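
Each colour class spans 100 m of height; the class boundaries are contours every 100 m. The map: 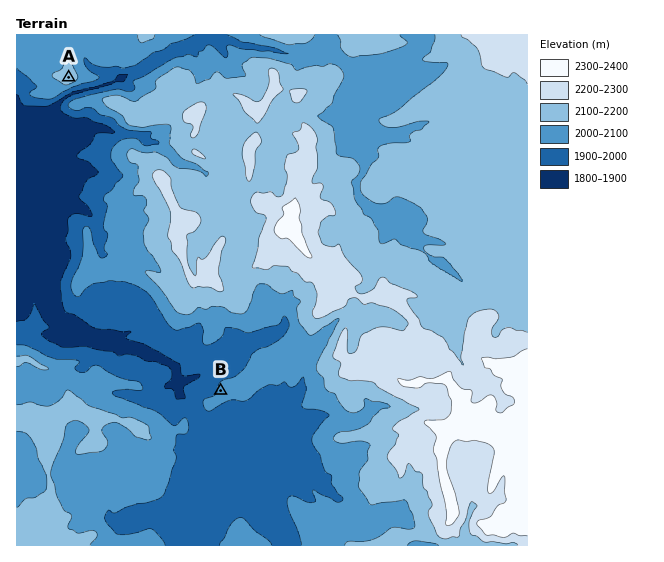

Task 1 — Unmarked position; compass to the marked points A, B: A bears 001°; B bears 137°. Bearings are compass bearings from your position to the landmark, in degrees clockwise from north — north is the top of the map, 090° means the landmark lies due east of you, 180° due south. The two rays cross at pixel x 66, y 225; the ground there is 1890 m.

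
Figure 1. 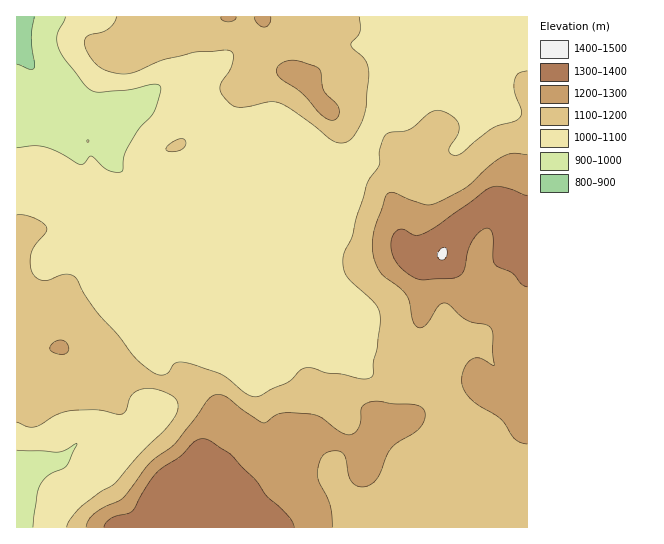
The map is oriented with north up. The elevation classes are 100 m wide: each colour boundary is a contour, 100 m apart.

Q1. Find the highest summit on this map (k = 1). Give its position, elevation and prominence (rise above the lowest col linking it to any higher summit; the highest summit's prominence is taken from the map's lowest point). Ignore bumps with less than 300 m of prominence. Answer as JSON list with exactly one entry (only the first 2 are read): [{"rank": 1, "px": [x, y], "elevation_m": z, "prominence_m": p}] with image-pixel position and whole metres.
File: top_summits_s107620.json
[{"rank": 1, "px": [442, 254], "elevation_m": 1406, "prominence_m": 532}]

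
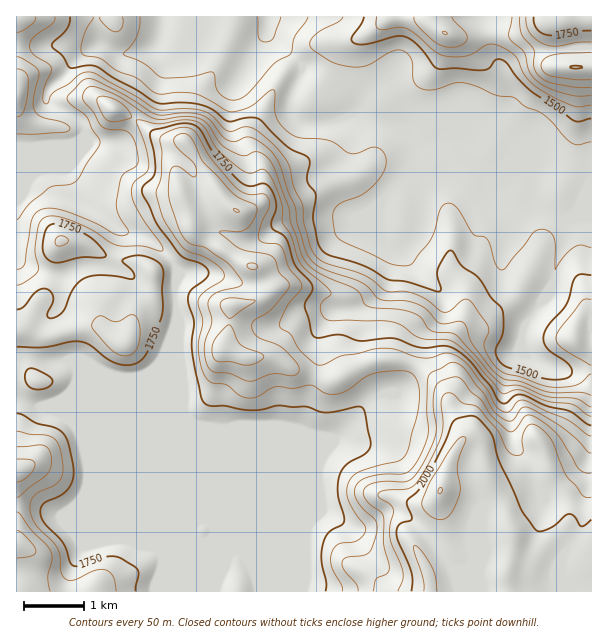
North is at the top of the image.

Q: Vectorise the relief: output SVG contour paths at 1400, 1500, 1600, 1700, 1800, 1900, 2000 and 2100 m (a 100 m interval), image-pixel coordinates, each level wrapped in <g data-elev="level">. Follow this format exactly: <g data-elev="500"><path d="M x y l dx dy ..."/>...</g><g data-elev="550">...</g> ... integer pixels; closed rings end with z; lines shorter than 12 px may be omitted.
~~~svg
<g data-elev="1400"><path d="M308 17l-13 19-5 18-17 10-27 31-7 4-6 1-8-2-7-6-2-6-1-11-2-3-24 5-25 1-6-3-15-12-20-9 9-10 5-8 2-9 1-10"/></g><g data-elev="1500"><path d="M591 275l-10-1-6 4-9 27-17 19-5 11 0 7 3 6 23 18 2 6-2 4-9 3-13 0-42-13-7-6-3-7 0-5 7-16 0-14-1-9-11-12-12-19-17-12-10-15-3 0-3 3-8 15-1 7 4 12-1 3-2 1-31-10-18-2-26-14-37-13-5-4-3-5-5-22 0-7 3-20-9-15 3-18-2-5-21-11-29-27-10-1-20 3-16-12-12-4-15-2-27 0-62-37-7-1-15 3-5-1-6-10-10-9-1-3 1-3 14-13 3-6 0-6"/><path d="M364 17l-3 7-9 14 0 3 3 3 11 0 29-8 10 1 11 7 18 22 6 3 16-1 29 2 5-2 5-8 6 0 6 4 9 13 14 13 42 29 7 3 12-4"/></g><g data-elev="1600"><path d="M591 395l-10-3-33 0-27-10-18-4-11-9-18-22-4-8-4-13-4-4-22 1-14-14-7-4-14-4-18 0-7-2-12-12-6-4-44-17-7-6-5-8-9-28-2-17-8-18-6-22-6-11-9-10-9-6-8-3-4 0-9 4-8-1-6-4-12-16-10-6-14-1-24 2-7-1-32-20-30-15-6 0-5 2-13 14-2 4 4 5 16 14 5 11 8 11-2 7-23 35-6 3-15 1-5 2-19 15-13 17"/><path d="M17 134l46-2 7-3-1-3-4-3-21-5-8-5-2-5-1-6 6-27-1-4-8-8-13-6"/><path d="M17 32l6-1 9-7 3-4 0-3"/><path d="M414 17l2 7 16 16 9 6 9 1 12-2 3-3 2-4-2-6-11-11-2-4"/><path d="M512 17l-3 16 0 5 15 14 5 19 7 9 10 7 15 6 15 3 15 0"/></g><g data-elev="1700"><path d="M591 416l-18-11-27-4-24-11-6 0-10 4-5-1-30-36-13-12-8-5-30-2-19-13-11-4-58 0-6-2-4-5-2-8 2-4 8-6 1-3-6-8-20-16-6-8-8-25-8-14-2-19-11-27-4-6-3-1-12 4-11-4-22-19-15-24-9-5-12-1-23 4-18-4-5 0 10 27 3 18-3 8-13 10-1 6 0 8 10 21 19 27 2 6-20-5-27-1-23-14-16-8-17-6-12-1-7 5-3 9-3 21 3 19-9 10-12 5"/><path d="M114 122l15-3 3-2-1-1-6-9-8-6-12-5-7 2-1 4 7 15 4 4z"/><path d="M591 53l-39 2-9 5-2 6 3 6 7 4 22 3 18 1"/><path d="M526 17l1 9 3 7 6 6 9 5 12 2 21-4 13 0"/></g><g data-elev="1800"><path d="M116 591l-3-15-3-4-5-2-10 0-23 10-6 0-3-4-2-6-1-13-2-8-5-7-18-18-4-8-1-9 1-6 4-6 19-10 7-6 2-11-3-21-4-7-6-4-20-2-13-3"/><path d="M591 436l-4-2-20-14-42-19-7 0-9 11-8-1-6-6-7-15-20-25-7-7-9-4-8-1-12 4-9 1-9-2-19-7-15-1-39 8-18 9-5 0-4-2-14-13-10-17-9-4-2-3 2-6 6-14 13-15 2-6-2-4-11-14-8-21-5-2-13-2-4-3 2-14 8-19-1-9-5-3-17 0-10-6-24-29-14-24-6-6-6-2-6 1-16 6-4 4 2 14-1 22-5 18 7 26 20 30 5 3 15 5 9 5 9 8 3 6-2 5-18 12-6 8 5 21-4 21 0 14 4 16 6 9 4 2 14 2 13 11 9 2 8-1 13-8 8-2 15 1 18-3 15 8 12 1 10-4 20-14 18-5 22 1 6 3 3 6 3 12-2 15-9 39-4 8-7 6-21 5-18 6-6 4-5 7-1 8 1 9 7 13 10 12 1 5-2 4-5 6-6 2-14 2-4 3-3 5-1 6 0 8 11 19 0 6"/><path d="M123 356l9-2 6-8 2-16-3-13-3-2-3 0-15 7-14-6-6 1-4 7 1 5 18 21z"/><path d="M56 245l3 1 5-1 4-3 0-3-5-3-4 0-4 4z"/></g><g data-elev="1900"><path d="M17 558l15-2 3-2 1-3-3-6-6-8-6-5-4-2"/><path d="M17 482l6-2 6-4 5-6 1-5-1-3-2-2-15-1"/><path d="M591 473l-6 0-6-4-21-34-20-16-7-4-4 0-12 15-6 1-17-14-10-16-11-9-10-13-6-2-15 4-5 6-2 9 0 12 3 18-1 9-7 20-11 18-5 6-5 2-32 2-8 3-3 5 0 4 3 6 14 11 2 4 1 29 5 21-2 7-11 6-3 12"/><path d="M242 365l7 0 7-2 7-4 1-3-4-3-14-5-6-4-9-18-3-1-9 8-6 9-1 8 1 7 5 4 13 1z"/><path d="M229 318l24-15 2-3-22-2-10 2-3 3 1 5z"/><path d="M249 269l6 0 3-3-4-3-5 0-2 3z"/><path d="M235 212l4 0-3-3-3 0z"/></g><g data-elev="2000"><path d="M591 520l-6 5-4 1-7-10-5-2-20 15-9 2-4-1-15-21-21-47-7-24-3-6-14-15-6-1-12 2-6 6-9 22-23 42-13 13 5 18-11 4-4 5 1 12 14 33-1 18"/></g><g data-elev="2100"><path d="M439 494l3-3-1-4-3 3z"/></g>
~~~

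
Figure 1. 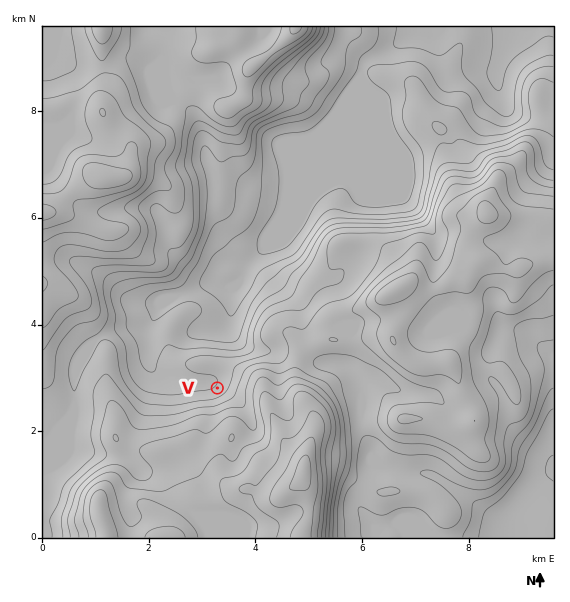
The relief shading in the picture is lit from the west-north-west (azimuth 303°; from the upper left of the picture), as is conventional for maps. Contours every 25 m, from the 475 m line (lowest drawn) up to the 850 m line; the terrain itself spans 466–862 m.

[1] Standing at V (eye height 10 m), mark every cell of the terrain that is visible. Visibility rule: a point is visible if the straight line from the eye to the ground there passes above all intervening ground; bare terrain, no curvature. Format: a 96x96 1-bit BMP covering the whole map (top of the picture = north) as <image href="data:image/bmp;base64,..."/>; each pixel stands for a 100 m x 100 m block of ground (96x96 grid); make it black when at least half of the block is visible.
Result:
<image width="96" height="96" href="data:image/bmp;base64,Qk2+BAAAAAAAAD4AAAAoAAAAYAAAAGAAAAABAAEAAAAAAIAEAAATCwAAEwsAAAIAAAAAAAAA////AAAAAAAAAAAAAAAAAAAAAAAAAAAAAAAAAAAAAAAAAAAAAAAAAAAAAAAAAAAAAAAAAAAAAAAAAAAAAAAAAAAAAAAAAAAAAAAAAAAAAAAAAAAAAAAAAAAAAAAAAAAAAAAAAAAAAAAAAAAAAAAAAAAAAAAAAAAAAAAAAAAAAAAAAAAAAAAAAAAAAAAAAAAAAAAAAAAAAAAAAAAAAAAAAAAAAAAAAAAAAAAAAAAAAAAAAAAAAAAAAAAAAAAAAAAAAAAAAAAAAAAAAAAAAAAAAAAAAAAAAAAAAAAAAAAAAAAAAYAAAAAAAAAAAAAAA8AAAAAAAAAAAAAAA/4AAAAAAAAAAAAAA/8AACAAAAAAAAAAA/+CAEAAAAAAAAAAA///8MAAAAAAAAAAA///8cAAAAAAAAAAB///84AAAAAAAAAAB////4AAAAAAAAAAB////4AAAAAAAAAAB////4AAAAAAAAAAD////wAAAAAAAAAAD////wAAAAAAAAAAD/9//AAAAAAAAAAAD/wPwAAAAAAAAACAD/AAAAAAAAAAAADAD+AAAAAAAAAAAADAD+AAAAAAAAAAAADgD8AAAAAAAAAAAADwD4AAAAAAAAAAAAD//4AAAAAAAAAAAAD//wAAAAAAAAAAAAD//wAAAAAAAAAAAAD//wAAAAAAAAAAAAD//gAAAAAAAAAAAAD//gAAAAAAAAAAAAD//AAAAAAAAAAAAAB//AAAAAAAAAAAAAB//gAAAAAAAAAAAAB//wAAAAAAAAAAAAAf/+AAAAAAAAAAAAAD//8AAAAAAAAAAAAH//+AAAAAAAAAAAB////AAAAAAAAAAAD////gAAAAAAAAAAD////wAAAAAAAAAAD////wAAAAAAAAAAD////4AAAAAAAAAAD////4AAAAAAAAAAD/w//8AAAAAAAAAAD/gH98AAAAAAAAAAD/AAP8AAAAAAAAAAD+AAP8AAAAAAAAAAAcAAf8AAAAAAAAAAAEAB/8AAAAAAAAAAAAAH/8AAAAAAAAAAAAf//8AAAAAAAAAAAA///+AAAAAAAAAAAAP/4AAAAAAAAAAAAAB/wAAAAAAAAAAAAAAHwAAAAAAAAAAAAAADwAAAAAAAAAAAAAADwAAAAAAAAAAAAAAD4AQAAAAAAAAAAAAD/A/AAAAAAAAAAAAB/h/gAAAAAAAAAAAAD//gAAAAAAAAAAAAB//gAAAAAAAAAAAAB//gAAAAAAAAAAAAA//wAAAAAAAAAAAAA//8AAAAAAAAAAAAAf/+AAAAAAAAAAAAAf//gAAAAAAAAAAAA+B/wAAAAAAAAAAAA8AAAAAAAAAAAAAAA4AAAAAAAAAAAAAAAAAAAAAAAAAAAAAAAAAwAAAAAAAAAAAAAAB8EAAAAAAAAAAAAAB/8AAAAAAAAAAAAOAf8AAAAAAAAAAAAfAH+AAAAAAAAAAAA/gD/AAAAAAAAAAAABgB/gAAAAAAAAAAAAAA/gAAAAAAAAAAAAAAfwAAAAAAAAAAAAAAP4AAAAAAAAAAAAAAPgAAAAAAA="/>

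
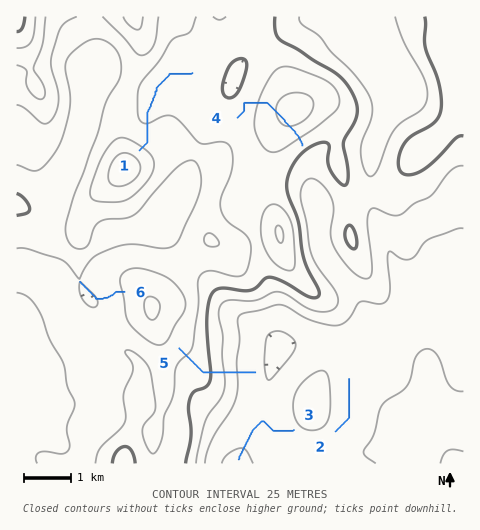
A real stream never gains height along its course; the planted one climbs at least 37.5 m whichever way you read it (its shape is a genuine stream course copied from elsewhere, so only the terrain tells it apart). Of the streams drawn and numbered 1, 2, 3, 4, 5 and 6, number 4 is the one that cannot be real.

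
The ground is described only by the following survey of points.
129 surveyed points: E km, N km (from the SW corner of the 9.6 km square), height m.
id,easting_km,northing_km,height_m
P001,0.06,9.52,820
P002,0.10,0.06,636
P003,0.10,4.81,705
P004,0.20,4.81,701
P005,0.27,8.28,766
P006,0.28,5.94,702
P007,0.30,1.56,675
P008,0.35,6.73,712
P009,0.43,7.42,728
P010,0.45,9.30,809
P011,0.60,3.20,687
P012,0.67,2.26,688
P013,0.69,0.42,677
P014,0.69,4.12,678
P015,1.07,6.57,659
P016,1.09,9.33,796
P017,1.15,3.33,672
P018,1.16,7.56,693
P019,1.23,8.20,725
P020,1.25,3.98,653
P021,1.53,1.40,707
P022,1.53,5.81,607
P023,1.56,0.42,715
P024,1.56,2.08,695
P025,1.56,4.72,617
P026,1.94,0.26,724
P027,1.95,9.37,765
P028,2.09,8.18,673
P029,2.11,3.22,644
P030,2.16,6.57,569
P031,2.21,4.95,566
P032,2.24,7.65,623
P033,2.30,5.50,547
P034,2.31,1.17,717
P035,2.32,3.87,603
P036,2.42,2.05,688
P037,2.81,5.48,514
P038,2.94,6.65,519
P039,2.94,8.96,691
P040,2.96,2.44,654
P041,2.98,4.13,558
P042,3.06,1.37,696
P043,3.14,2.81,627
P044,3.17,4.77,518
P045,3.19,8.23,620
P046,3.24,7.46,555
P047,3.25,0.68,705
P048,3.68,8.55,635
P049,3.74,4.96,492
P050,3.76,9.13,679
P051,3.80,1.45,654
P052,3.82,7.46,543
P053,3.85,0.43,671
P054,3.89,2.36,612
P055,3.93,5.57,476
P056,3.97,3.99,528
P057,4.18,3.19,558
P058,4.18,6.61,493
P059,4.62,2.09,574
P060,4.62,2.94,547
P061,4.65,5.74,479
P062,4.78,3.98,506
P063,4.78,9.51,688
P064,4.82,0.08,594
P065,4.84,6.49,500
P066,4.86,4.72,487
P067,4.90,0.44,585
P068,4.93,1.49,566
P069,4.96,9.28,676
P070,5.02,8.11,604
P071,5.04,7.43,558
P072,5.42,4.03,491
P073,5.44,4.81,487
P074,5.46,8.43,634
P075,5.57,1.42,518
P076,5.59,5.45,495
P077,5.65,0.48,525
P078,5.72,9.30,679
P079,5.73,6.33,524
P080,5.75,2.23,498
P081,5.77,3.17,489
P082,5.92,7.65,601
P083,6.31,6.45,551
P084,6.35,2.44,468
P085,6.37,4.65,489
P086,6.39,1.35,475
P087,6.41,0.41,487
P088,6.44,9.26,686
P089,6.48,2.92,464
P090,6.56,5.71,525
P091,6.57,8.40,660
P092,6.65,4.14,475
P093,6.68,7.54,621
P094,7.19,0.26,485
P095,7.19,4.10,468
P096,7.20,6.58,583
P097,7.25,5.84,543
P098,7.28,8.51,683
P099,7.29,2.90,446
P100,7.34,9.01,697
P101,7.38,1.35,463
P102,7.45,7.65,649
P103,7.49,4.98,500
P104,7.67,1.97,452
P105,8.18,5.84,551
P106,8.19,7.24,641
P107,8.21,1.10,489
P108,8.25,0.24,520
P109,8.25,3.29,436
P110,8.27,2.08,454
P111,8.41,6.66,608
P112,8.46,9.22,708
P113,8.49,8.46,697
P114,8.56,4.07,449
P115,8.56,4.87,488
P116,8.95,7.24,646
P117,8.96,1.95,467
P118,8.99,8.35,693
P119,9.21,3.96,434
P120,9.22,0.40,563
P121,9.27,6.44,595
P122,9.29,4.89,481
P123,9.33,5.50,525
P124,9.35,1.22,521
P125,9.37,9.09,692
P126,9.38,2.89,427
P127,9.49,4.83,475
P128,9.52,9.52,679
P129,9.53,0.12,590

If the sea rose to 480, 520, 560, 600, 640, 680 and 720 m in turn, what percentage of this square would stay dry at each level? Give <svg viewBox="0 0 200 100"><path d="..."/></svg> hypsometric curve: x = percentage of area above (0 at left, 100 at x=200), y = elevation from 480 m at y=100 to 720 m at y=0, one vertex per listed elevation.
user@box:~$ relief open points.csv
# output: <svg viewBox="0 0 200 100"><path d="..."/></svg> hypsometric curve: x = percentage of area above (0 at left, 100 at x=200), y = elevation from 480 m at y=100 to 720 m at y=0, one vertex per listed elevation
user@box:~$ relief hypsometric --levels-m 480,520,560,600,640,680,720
<svg viewBox="0 0 200 100"><path d="M172 100l-36-17-22-16-20-17-20-17-27-16-36-17"/></svg>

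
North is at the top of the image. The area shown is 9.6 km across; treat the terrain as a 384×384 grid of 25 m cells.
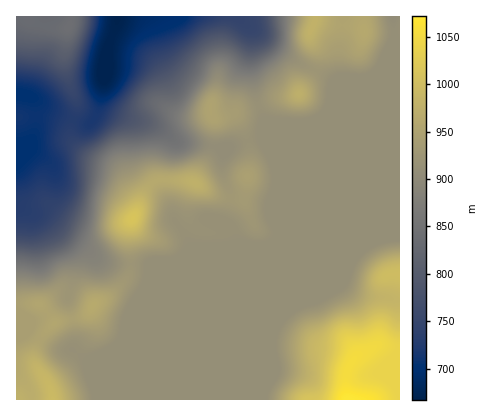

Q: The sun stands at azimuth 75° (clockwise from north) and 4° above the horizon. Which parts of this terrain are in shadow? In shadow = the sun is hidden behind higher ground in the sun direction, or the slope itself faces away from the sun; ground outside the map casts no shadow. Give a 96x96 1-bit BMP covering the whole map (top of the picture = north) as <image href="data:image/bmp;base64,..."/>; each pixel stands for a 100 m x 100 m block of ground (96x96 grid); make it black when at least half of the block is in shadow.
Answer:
<image width="96" height="96" href="data:image/bmp;base64,Qk2+BAAAAAAAAD4AAAAoAAAAYAAAAGAAAAABAAEAAAAAAIAEAAATCwAAEwsAAAIAAAAAAAAA////AAAAAAAAAAAAAAAAB/w/gAAAAAAAAAAAA/w/gAAAAAAAAAAAA/h/gAAAAAAAAAAAA///gAAAAAAAAAAAAf//gAAAAAAAAAAAAf//gAAAAAAAAAAAAP//gAAAAAAAAAAAAP//gAAAAAAAAAAAAf//gAAAAAAAAAAAAf//gAAAAAAAAAAAAf+fgAAAAAAAAAAAAf+fwAAAAAAAAAAAAf+PwAAAAAAAAAAAAP+PgAAAAAAAAAAAAP+PgAAAAAAAAAAAAH8HgAAAAAAAAAAAAD8DAAAAAAAAAAAAAA4AAAAAAAAAAAAAAAAAAAAAAAAAAAAAAAAAAAAAAAAAAAAAAAAAAAAAAAAAAAAAAAAAAAAAAQAAAAAAAAAAAAAAA4AAAAAAAAAAAAAAA4AAAAAAAAAAAAAAAYAAAAAAAAAAPgAAAAAAAAAAAAAB/4AAAAAAAAAAAAAB/4AAAAAAAAAAAAAB/8AAAAAAAAAAAAAA/8AAAAAAAAAAAAAAf8AAAAAAAAAAAAAAP8AAAAAAAAAAAAAAH8AAAAAAAAAAAAAAD8AAAAAAAAAAAAAAAcADAB/gAAAAAAAAAAA////gAAAAAAAAAAD////gAAAAAAAAAAD////gAAAAAAAAAAD////gAAAAAAAAAAD////gAAAAAAAAAAD////gAAAAAAAAAAD////gAAAAAAAAAAD////gAAAAAAAAAAD////gAAAAAAAAAAD////gAAAAAAAAAAD////AAAAAAAAAAAD////AAAAAAAAAAAD///+AAAAAAAAAAAD///+AAAAAAAAAAAD///+AAAAAAAAAAAD///+AAAAAAAAAAAD///+AAAAAAAAAAAB///+AAAAAAAAAAAB///+AAAAAAAAAAAA///+AAAAAAAAAAAAf//+AAAAAAAAAAAAP//8AAAAAAAAAAAAD//8AAAAAAAAAAAAB//8AAAAAAAAAAAAA//4AAAAAAAAAAAAAP/4AAAAAAAAAAAAAD/4AAAAAAAAAAAAAAH4AAPwAAAAAAAAAAD4AB/4AAAAAAAAAAD8A//8AAAAAAAAAAD8H//8AAAAAAAAAAD////8AAAAAAAAAAD////8AAAAAAAAAAB////8AAAAAAAAAAB////4AAAAAAAAAAB////4AAAAAAAAAAB////4AAAAAAAAAAA////4AAfgAAAAA+A//j/4AAfwAAAAB+Af/h/8AAPwAAAAD+Af/B/8AAHgAAAAH+Af/B/8AADgAAAAP8Af/B/8AADgAAAAf8AP/B/+AAAAAAAAf4AP/h/+AAAAAAAAf4AH/h/+AAAAAAAAP4AH/g/+AAAAAAAAD4AD/gf+AOAAAAAABwAD/AP+A/8AAAAAAQAD8AH8B//+AAAAAAAB4AB4D///AAAAAAAAAAAAH//+AAAAAAAAAAAAP//+AAAAAAAAAAAA///+AAAAAAAAAAAAf//+AAAAAAAAAAAAH//+AAAAAAAAAAAAD//+AAAAAAAAAAAAA//+AAAAAAAAAAAAAP/+AAAAAAAAAAAAAB//AAAA="/>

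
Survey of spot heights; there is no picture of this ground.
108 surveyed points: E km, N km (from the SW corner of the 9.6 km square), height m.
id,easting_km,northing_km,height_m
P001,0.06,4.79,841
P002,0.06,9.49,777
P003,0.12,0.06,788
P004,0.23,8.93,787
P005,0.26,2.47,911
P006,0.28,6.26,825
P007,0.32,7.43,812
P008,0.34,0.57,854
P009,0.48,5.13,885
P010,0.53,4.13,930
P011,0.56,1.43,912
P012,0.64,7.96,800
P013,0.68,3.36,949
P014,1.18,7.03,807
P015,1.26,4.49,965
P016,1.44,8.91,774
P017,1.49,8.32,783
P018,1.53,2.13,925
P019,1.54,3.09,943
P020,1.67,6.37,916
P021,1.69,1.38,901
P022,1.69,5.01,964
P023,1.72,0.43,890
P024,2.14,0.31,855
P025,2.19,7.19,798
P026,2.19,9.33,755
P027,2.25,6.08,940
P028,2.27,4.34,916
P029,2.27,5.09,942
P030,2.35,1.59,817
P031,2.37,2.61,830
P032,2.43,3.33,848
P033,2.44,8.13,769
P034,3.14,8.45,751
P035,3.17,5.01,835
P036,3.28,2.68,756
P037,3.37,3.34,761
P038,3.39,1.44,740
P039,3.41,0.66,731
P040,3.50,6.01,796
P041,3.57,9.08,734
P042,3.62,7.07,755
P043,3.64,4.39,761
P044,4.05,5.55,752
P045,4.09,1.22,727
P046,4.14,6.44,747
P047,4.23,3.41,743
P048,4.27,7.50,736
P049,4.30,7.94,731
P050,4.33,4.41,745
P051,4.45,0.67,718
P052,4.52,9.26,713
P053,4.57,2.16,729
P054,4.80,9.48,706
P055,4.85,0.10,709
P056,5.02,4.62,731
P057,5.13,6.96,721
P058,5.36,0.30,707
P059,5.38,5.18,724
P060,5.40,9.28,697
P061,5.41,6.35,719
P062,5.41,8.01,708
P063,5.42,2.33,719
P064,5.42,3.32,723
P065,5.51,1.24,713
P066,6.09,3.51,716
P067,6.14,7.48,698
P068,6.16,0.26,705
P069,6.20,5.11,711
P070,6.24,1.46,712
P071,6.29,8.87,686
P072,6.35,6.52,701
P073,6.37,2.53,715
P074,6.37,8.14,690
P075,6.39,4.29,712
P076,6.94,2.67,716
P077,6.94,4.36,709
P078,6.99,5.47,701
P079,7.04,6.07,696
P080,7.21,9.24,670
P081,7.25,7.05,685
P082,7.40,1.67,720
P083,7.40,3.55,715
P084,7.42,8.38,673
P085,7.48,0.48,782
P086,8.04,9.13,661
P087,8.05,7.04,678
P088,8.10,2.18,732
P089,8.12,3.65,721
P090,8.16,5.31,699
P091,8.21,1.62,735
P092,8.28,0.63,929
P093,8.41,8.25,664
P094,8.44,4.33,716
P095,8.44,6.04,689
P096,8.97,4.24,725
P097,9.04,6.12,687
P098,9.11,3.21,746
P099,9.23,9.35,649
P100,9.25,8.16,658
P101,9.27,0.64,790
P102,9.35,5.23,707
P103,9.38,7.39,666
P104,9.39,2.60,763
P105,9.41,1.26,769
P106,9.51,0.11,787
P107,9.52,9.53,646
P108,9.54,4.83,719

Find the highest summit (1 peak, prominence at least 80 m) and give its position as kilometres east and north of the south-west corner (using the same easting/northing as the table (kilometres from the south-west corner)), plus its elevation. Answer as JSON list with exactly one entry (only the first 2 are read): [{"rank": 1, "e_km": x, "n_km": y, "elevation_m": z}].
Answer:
[{"rank": 1, "e_km": 1.39, "n_km": 4.44, "elevation_m": 966}]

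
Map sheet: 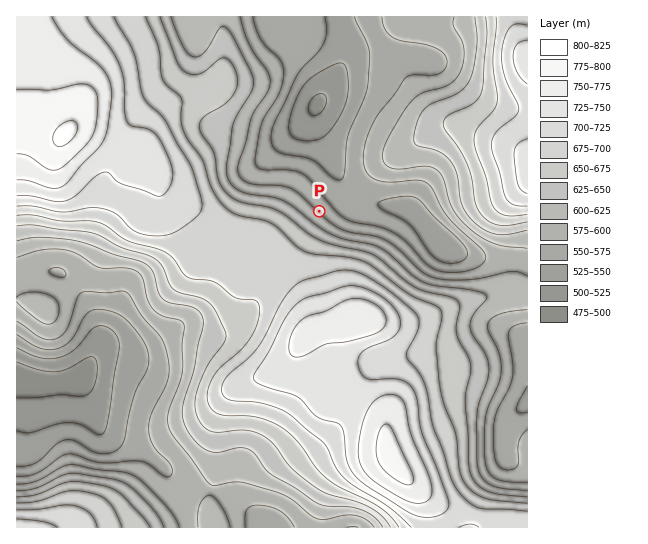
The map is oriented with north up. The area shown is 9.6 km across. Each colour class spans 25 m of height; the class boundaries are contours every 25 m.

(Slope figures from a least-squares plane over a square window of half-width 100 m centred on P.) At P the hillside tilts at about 6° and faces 44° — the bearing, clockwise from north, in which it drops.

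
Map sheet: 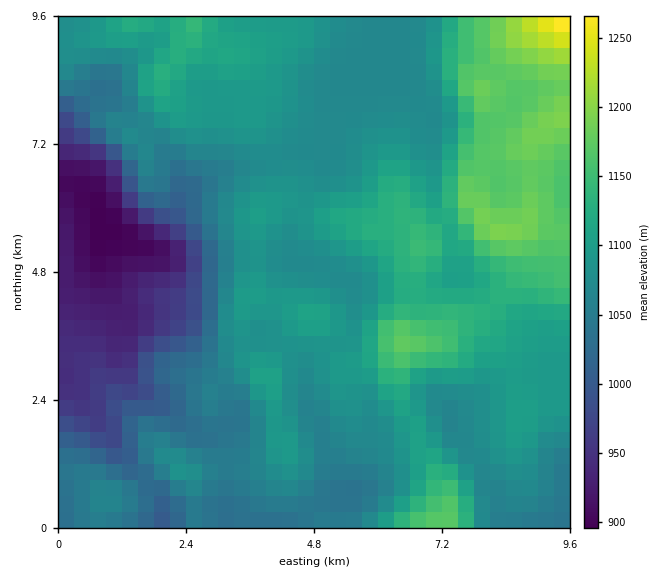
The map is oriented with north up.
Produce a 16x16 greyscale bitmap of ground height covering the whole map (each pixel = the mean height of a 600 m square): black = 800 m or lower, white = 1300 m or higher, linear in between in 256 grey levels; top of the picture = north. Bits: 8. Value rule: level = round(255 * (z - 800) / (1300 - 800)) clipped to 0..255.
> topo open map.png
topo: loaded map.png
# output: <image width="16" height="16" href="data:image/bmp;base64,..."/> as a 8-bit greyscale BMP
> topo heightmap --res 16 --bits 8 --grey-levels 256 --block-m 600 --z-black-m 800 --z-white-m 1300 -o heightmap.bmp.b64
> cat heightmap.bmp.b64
<image width="16" height="16" href="data:image/bmp;base64,Qk02BQAAAAAAADYEAAAoAAAAEAAAABAAAAABAAgAAAAAAAABAAATCwAAEwsAAAABAAAAAAAAAAAAAAEBAQACAgIAAwMDAAQEBAAFBQUABgYGAAcHBwAICAgACQkJAAoKCgALCwsADAwMAA0NDQAODg4ADw8PABAQEAAREREAEhISABMTEwAUFBQAFRUVABYWFgAXFxcAGBgYABkZGQAaGhoAGxsbABwcHAAdHR0AHh4eAB8fHwAgICAAISEhACIiIgAjIyMAJCQkACUlJQAmJiYAJycnACgoKAApKSkAKioqACsrKwAsLCwALS0tAC4uLgAvLy8AMDAwADExMQAyMjIAMzMzADQ0NAA1NTUANjY2ADc3NwA4ODgAOTk5ADo6OgA7OzsAPDw8AD09PQA+Pj4APz8/AEBAQABBQUEAQkJCAENDQwBEREQARUVFAEZGRgBHR0cASEhIAElJSQBKSkoAS0tLAExMTABNTU0ATk5OAE9PTwBQUFAAUVFRAFJSUgBTU1MAVFRUAFVVVQBWVlYAV1dXAFhYWABZWVkAWlpaAFtbWwBcXFwAXV1dAF5eXgBfX18AYGBgAGFhYQBiYmIAY2NjAGRkZABlZWUAZmZmAGdnZwBoaGgAaWlpAGpqagBra2sAbGxsAG1tbQBubm4Ab29vAHBwcABxcXEAcnJyAHNzcwB0dHQAdXV1AHZ2dgB3d3cAeHh4AHl5eQB6enoAe3t7AHx8fAB9fX0Afn5+AH9/fwCAgIAAgYGBAIKCggCDg4MAhISEAIWFhQCGhoYAh4eHAIiIiACJiYkAioqKAIuLiwCMjIwAjY2NAI6OjgCPj48AkJCQAJGRkQCSkpIAk5OTAJSUlACVlZUAlpaWAJeXlwCYmJgAmZmZAJqamgCbm5sAnJycAJ2dnQCenp4An5+fAKCgoAChoaEAoqKiAKOjowCkpKQApaWlAKampgCnp6cAqKioAKmpqQCqqqoAq6urAKysrACtra0Arq6uAK+vrwCwsLAAsbGxALKysgCzs7MAtLS0ALW1tQC2trYAt7e3ALi4uAC5ubkAurq6ALu7uwC8vLwAvb29AL6+vgC/v78AwMDAAMHBwQDCwsIAw8PDAMTExADFxcUAxsbGAMfHxwDIyMgAycnJAMrKygDLy8sAzMzMAM3NzQDOzs4Az8/PANDQ0ADR0dEA0tLSANPT0wDU1NQA1dXVANbW1gDX19cA2NjYANnZ2QDa2toA29vbANzc3ADd3d0A3t7eAN/f3wDg4OAA4eHhAOLi4gDj4+MA5OTkAOXl5QDm5uYA5+fnAOjo6ADp6ekA6urqAOvr6wDs7OwA7e3tAO7u7gDv7+8A8PDwAPHx8QDy8vIA8/PzAPT09AD19fUA9vb2APf39wD4+PgA+fn5APr6+gD7+/sA/Pz8AP39/QD+/v4A////AHqDd218d3t8fICbtbKGg318f3SBhn6HiX19iqShh4yBb2N1hnx+jZGDh4+ci4+Vh1ZXbW97e4+KiY2Wk4eRmpVLVFlwfoWbjJKUppWTlJmWS0lRaHWNlJCTm7i1q5+bmEVCRFJokZKamZWxsK6nn58/O0NNZo6Vko+OoaWgpqyxOzQ3PmSJkIuPmKatoLK5uDkxP1dzjpeRnaWqqqzFxb01OGhyd4uUkpOap522vr+7QE9/fYKHjIyKkZqRrbzBvVx8iI+TlJONio2PjKG7wcZ1eI6flpaWj4mJiYupwLzCiYOSpZ2empKKiIiOsL3Ey5CZn6GonZqYjomIjqzA0+Q="/>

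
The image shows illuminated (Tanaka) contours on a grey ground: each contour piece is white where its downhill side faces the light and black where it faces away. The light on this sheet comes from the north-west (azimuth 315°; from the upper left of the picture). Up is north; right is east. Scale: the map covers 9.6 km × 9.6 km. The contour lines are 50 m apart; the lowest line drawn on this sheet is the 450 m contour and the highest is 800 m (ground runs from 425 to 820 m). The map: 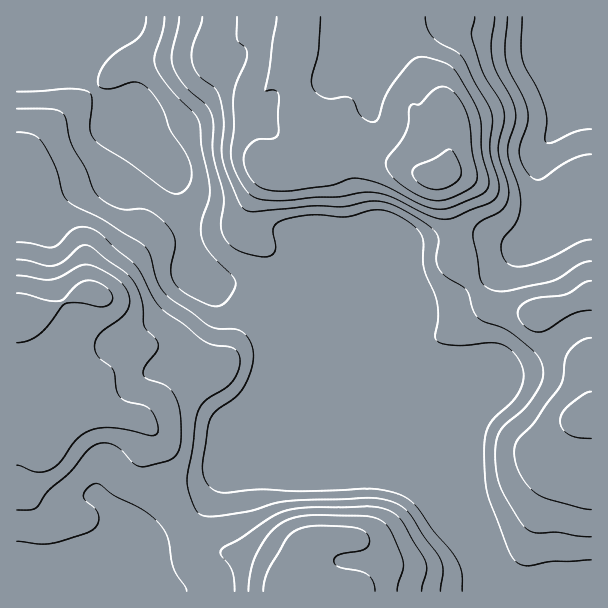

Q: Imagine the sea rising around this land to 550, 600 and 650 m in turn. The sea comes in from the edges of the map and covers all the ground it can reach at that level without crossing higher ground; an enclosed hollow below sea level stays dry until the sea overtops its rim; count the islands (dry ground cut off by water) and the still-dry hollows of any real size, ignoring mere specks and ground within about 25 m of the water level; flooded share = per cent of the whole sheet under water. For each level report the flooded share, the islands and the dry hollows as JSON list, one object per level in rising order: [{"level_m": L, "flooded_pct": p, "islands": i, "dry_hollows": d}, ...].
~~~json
[{"level_m": 550, "flooded_pct": 41, "islands": 0, "dry_hollows": 0}, {"level_m": 600, "flooded_pct": 55, "islands": 0, "dry_hollows": 0}, {"level_m": 650, "flooded_pct": 70, "islands": 0, "dry_hollows": 0}]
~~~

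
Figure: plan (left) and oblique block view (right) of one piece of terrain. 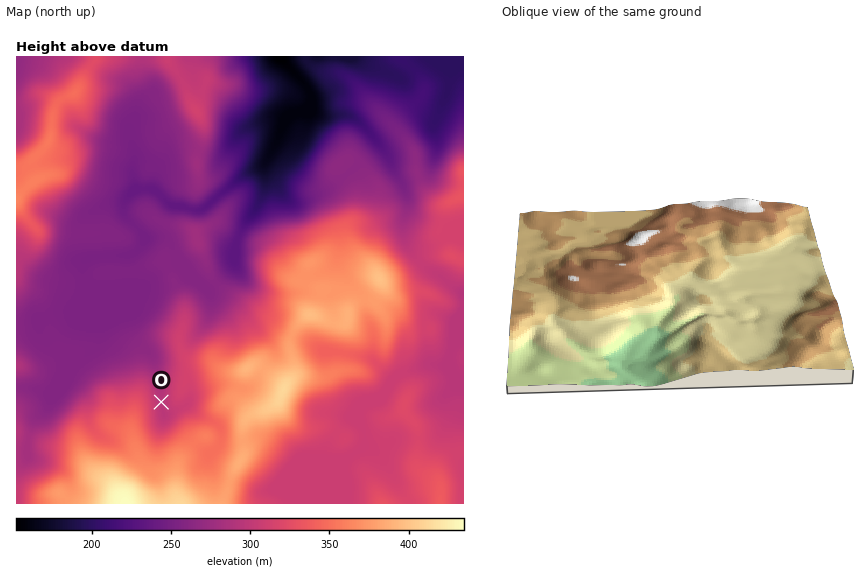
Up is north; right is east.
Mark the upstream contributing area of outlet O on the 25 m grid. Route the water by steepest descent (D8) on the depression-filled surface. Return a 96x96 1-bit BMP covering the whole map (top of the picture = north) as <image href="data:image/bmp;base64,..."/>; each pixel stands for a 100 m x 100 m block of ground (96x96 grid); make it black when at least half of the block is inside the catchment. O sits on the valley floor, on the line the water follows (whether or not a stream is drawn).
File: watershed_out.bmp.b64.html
<image width="96" height="96" href="data:image/bmp;base64,Qk2+BAAAAAAAAD4AAAAoAAAAYAAAAGAAAAABAAEAAAAAAIAEAAATCwAAEwsAAAIAAAAAAAAA////AAAAAAAAAAH///AAAAAAAAAAAAH///gAAAAAAAAAAAD///gAAAAAAAAAAAD///gAAAAAAAAAAAD///wAAAAAAAAAAAD///wAAAAAAAAAAAB///wAAAAAAAAAAAA///4AAAAAAAAAAAA///8AAAAAAAAAAAA///8AAAAAAAAAAAA///+AAAAAAAAAAAA///+AAAAAAAAAAAB///+AAAAAAAAAAAB///+AAAAAAAAAAAB///+AAAAAAAAAAAB///+AAAAAAAAAAAB///+AAAAAAAAAAAB///+AAAAAAAAAAAB////AAAAAAAAAAAB////gAAAAAAAAAAA////8AAAAAAAAAAAP////AAAAAAAAAAAAP///gAAAAAAAAAAAH///gAAAAAAAAAAAH///gAAAAAAAAAAAD///AAAAAAAAAAAAD//+AAAAAAAAAAAAA//8AAAAAAAAAAAAAAD4AAAAAAAAAAAAAAAwAAAAAAAAAAAAAAAAAAAAAAAAAAAAAAAAAAAAAAAAAAAAAAAAAAAAAAAAAAAAAAAAAAAAAAAAAAAAAAAAAAAAAAAAAAAAAAAAAAAAAAAAAAAAAAAAAAAAAAAAAAAAAAAAAAAAAAAAAAAAAAAAAAAAAAAAAAAAAAAAAAAAAAAAAAAAAAAAAAAAAAAAAAAAAAAAAAAAAAAAAAAAAAAAAAAAAAAAAAAAAAAAAAAAAAAAAAAAAAAAAAAAAAAAAAAAAAAAAAAAAAAAAAAAAAAAAAAAAAAAAAAAAAAAAAAAAAAAAAAAAAAAAAAAAAAAAAAAAAAAAAAAAAAAAAAAAAAAAAAAAAAAAAAAAAAAAAAAAAAAAAAAAAAAAAAAAAAAAAAAAAAAAAAAAAAAAAAAAAAAAAAAAAAAAAAAAAAAAAAAAAAAAAAAAAAAAAAAAAAAAAAAAAAAAAAAAAAAAAAAAAAAAAAAAAAAAAAAAAAAAAAAAAAAAAAAAAAAAAAAAAAAAAAAAAAAAAAAAAAAAAAAAAAAAAAAAAAAAAAAAAAAAAAAAAAAAAAAAAAAAAAAAAAAAAAAAAAAAAAAAAAAAAAAAAAAAAAAAAAAAAAAAAAAAAAAAAAAAAAAAAAAAAAAAAAAAAAAAAAAAAAAAAAAAAAAAAAAAAAAAAAAAAAAAAAAAAAAAAAAAAAAAAAAAAAAAAAAAAAAAAAAAAAAAAAAAAAAAAAAAAAAAAAAAAAAAAAAAAAAAAAAAAAAAAAAAAAAAAAAAAAAAAAAAAAAAAAAAAAAAAAAAAAAAAAAAAAAAAAAAAAAAAAAAAAAAAAAAAAAAAAAAAAAAAAAAAAAAAAAAAAAAAAAAAAAAAAAAAAAAAAAAAAAAAAAAAAAAAAAAAAAAAAAAAAAAAAAAAAAAAAAAAAAAAAAAAAAAAAAAAAAAAAAAAAAAAAAAAAAAAAAAAAAAAAAAAAAAAAAAAAAAAAAAAAAAAAAAAAAAAAAAAAAAAAAAAAAAAAAAAAAAAAAAAAAAAAAAAAAAAAAAAAAAAAAAAAAAAAAAAAAAAAAAAAAAAAAAAAAAAA="/>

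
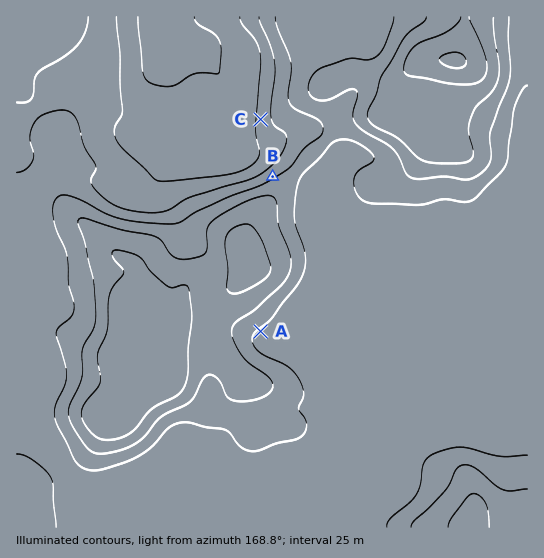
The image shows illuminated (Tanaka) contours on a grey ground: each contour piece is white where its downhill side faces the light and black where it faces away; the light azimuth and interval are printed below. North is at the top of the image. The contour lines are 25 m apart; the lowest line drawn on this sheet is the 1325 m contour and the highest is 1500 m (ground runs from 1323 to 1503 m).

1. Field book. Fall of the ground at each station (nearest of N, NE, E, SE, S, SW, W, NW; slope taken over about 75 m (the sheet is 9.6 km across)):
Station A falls SE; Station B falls NW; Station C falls W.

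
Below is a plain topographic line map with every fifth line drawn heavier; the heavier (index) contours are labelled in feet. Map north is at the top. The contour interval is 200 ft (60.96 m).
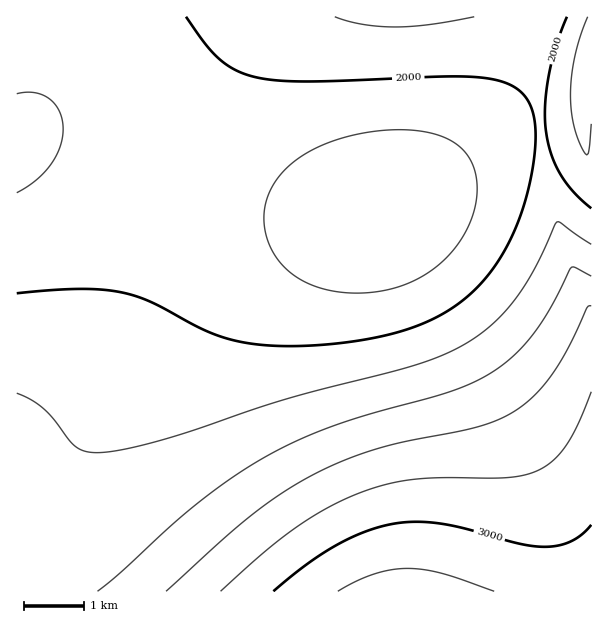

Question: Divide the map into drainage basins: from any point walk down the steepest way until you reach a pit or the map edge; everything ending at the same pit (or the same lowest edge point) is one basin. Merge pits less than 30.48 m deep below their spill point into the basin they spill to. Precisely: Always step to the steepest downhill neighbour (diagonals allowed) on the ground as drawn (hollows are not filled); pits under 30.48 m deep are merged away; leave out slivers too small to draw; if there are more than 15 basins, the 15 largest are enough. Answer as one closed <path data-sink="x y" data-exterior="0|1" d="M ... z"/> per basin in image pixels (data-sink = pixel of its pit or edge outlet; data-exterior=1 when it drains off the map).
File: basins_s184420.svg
<path data-sink="383 212" data-exterior="0" d="M540 16l-270 0-16 16-26 37-26 50-26 66-22 75-20 55-36 78-22 32-16 13-12 4-32-1 1 151 575-1 0-279-9-16-15-38-12-39-9-40-7-66z"/><path data-sink="17 144" data-exterior="1" d="M269 16l-253 1 0 423 2 2 30 0 12-4 16-13 22-32 36-78 20-55 22-75 26-66 26-50 20-30z"/><path data-sink="585 75" data-exterior="0" d="M591 16l-49 0-2 38 1 80 9 60 18 64 23 54z"/>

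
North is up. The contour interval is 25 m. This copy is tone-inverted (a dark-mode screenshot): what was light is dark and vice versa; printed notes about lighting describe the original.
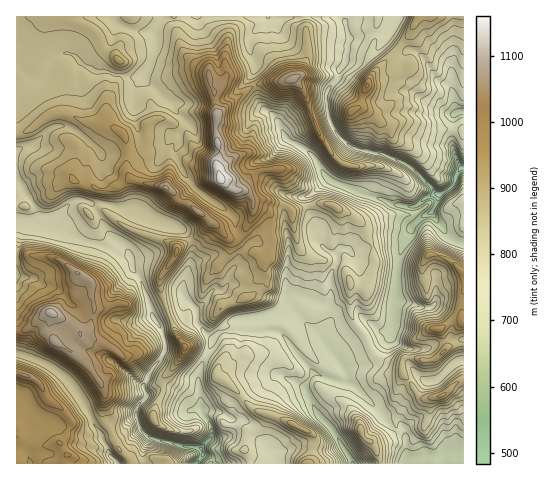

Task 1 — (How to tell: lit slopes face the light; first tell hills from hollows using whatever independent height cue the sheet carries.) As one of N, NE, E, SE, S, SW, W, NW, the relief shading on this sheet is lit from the NE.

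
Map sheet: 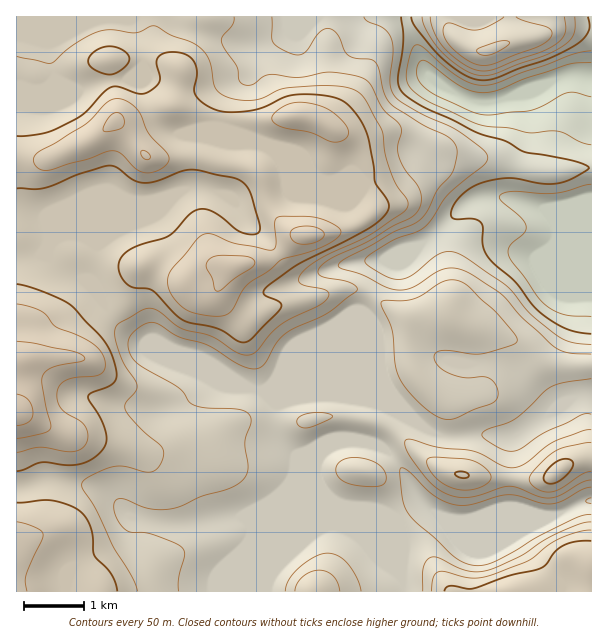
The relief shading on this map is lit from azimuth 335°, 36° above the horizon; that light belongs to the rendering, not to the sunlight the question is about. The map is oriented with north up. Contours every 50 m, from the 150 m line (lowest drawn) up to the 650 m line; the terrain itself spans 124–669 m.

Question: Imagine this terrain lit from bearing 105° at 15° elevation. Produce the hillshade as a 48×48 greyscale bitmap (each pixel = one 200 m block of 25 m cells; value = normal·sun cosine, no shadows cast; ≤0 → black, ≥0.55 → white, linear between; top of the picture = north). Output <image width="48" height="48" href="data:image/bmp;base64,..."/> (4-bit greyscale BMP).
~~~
<image width="48" height="48" href="data:image/bmp;base64,Qk32BAAAAAAAAHYAAAAoAAAAMAAAADAAAAABAAQAAAAAAIAEAAATCwAAEwsAABAAAAAAAAAAAAAAABEREQAiIiIAMzMzAERERABVVVUAZmZmAHd3dwCIiIgAmZmZAKqqqgC7u7sAzMzMAN3d3QDu7u4A////AJmYdmiqmJmph3d0AEiqqYhiAlUyNXiHZZmYdniqiJmph3d2IDeaqYdSJXYxE1Z2VZqod4mpd4mZmHd3UiWJmHdjR5hSABJFVYmZiJqod4iJmId3dkV4h3dlaZh2QQATVoiJmauod3eIiId3d2Z3d3d3iYd3djAANHd4iruYd4iId3d3d3d3d3d4mHd3d3UgEmZ3iruXd4iYiId3d3d3d3eJiIiHd3h2Q2ZniaqHd4iZmZiHd3d3d3iYZnm7mGecqXZ3iZmHd4iIiZmYd3dmeJqmNGm8p1Wu7YiImZmHeIiIiJmZh3VFeKuDJGirljNr3amIiqmHeIiHiJmZh3U0aKlSNWeZhSAnq6mHirqYiIiIiJmZiHZVZ3VEVmaIdTETZ6mImrqYiHd4iJmYiIh3d2VXd3eIdlMiRKqpmrqYiHd3eImYZ5mYd3d3d4mYiHZENKu6iaqZiHd3d4iHZXiIeIh2Z4mZmZh2VZvLmJmZmId3d3iHdmZ3d3dlZ4iImpmHZprMqZmZmYiId3d3d3d3d3ZVeId4mZmYh5q7qZq6mYiHd3eHd3d3d3VHiHd3iImYiJmZmazbmId3d2eZd3d3d2RYiHd3iHiIh4iIiL3sl3d3ZWm6h3d3d1RoiHd4h3iHZnd3eKzcl3d2VGrcl3d3d1Roh3eIiImYZnd3eKvLp2V3ZXrdyod3d1Rnd3iIiJqpdneIiZmap0RniIisy7qHd1Rnd4iImaqodneImYd5ljRniqiJqru5dlVmZomIm7uXZneIiIZnhTRnisqIiIq6h2ZURXmZrMuXd3eIh3ZWdTRneby6mIeImYZCJGmZq7qHd3d3d3VFd0RWZ5vMzLqHiYdCI2iZqqh3d3d3d3VEZ2RFZnmqvO7bqodlNGiaqph3d4d3d3ZUVmQ0Zmd2ac7/7bl2VXiaqph3d4h3d3dlVVRFeHZDNYze7/2pdniZmZmHd4h3d3d3ZlRGiYUyNWiZrf7duXeJmZmHd4h3d3d3d2VGiHVFZmd2aL3e/Jd4iZh3d4iId3d3d3ZWd2RYh3d3Zpu97smIiYiIh4iZmHd3iId3d2Rph3d3d5qrzNypmIiaqneaqZhmeqmHd2WJh3d3eKupmry6mHeJqmZ5qqhkarqHd2aJd3eIebuoiaqpmHd4iFVWealkaqmHd3d3d2aIisyYiJqZmHd3d1VDRol3iph3d3d3d2aJq8uYeJmYiHd3d2ZDIkeJqph3d3dmd3eKu7qpiJmGZ2ZniHdkMRN6qImYd2VEV4iaq6qZiJh2VmVmeHd3UgFphniZh2UyJXeJq8upmIh3ZmVWd3d3dTNXZWiamHUyJFZ4nN26mHeJmHZVZ3d3dlZ3ZVerqYZVVEVmiu/bhlWL3Kl3d3d2ZWeYdVeruod3dlVnec/7YxN879y6iHd2VEaJdVeaqZh3dlZ4d676MANqze7tuXd2VEV4dmeJqZiId1aJd53XACVmirzv3Hd3dlZ3Z3eImZmYd2aJh5ukAVdlV4m+7Xd3d3Z3Z3d4mZmZh3eJiIlyFGdlVnec3Q=="/>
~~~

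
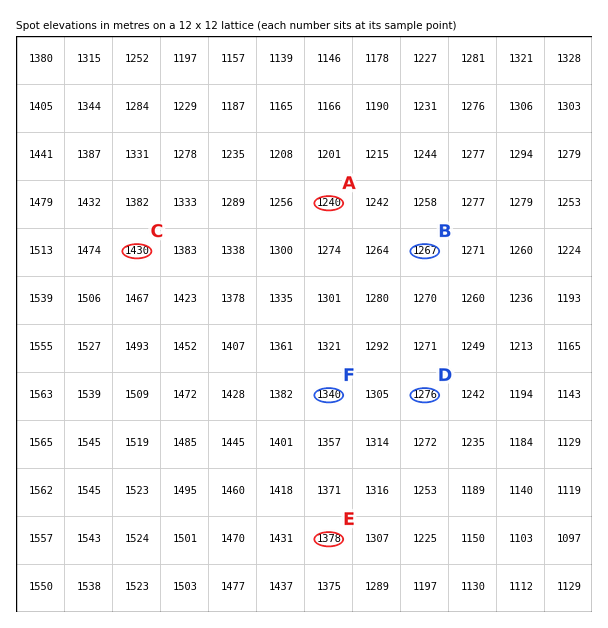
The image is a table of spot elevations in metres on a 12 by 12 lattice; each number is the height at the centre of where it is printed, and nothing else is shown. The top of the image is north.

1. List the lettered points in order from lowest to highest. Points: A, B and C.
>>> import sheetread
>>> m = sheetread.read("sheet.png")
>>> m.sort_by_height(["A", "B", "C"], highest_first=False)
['A', 'B', 'C']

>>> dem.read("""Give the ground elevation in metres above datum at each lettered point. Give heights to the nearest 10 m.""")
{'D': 1280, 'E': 1380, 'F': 1340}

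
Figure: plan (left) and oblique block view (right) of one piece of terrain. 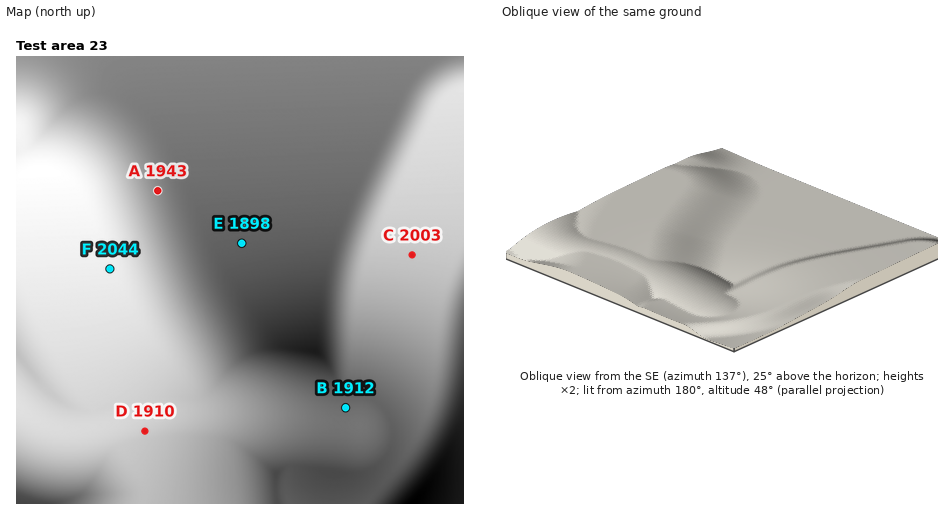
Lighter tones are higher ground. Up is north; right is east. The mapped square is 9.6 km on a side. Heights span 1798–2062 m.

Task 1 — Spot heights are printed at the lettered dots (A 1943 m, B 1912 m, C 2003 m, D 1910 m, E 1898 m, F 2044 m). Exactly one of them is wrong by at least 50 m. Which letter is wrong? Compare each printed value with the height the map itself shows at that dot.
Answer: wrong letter D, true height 2010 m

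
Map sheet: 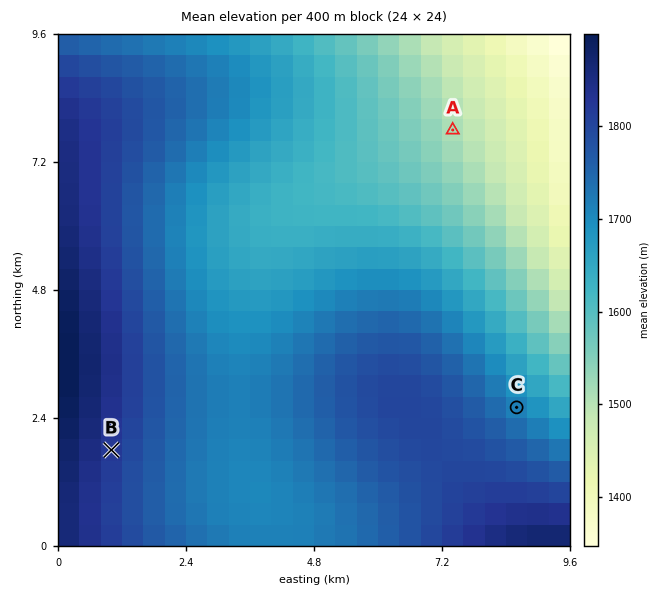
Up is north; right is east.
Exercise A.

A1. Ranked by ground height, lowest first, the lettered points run A C B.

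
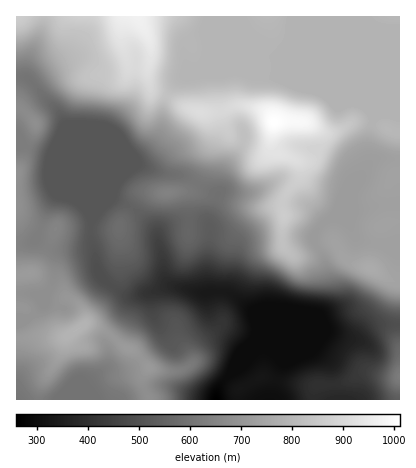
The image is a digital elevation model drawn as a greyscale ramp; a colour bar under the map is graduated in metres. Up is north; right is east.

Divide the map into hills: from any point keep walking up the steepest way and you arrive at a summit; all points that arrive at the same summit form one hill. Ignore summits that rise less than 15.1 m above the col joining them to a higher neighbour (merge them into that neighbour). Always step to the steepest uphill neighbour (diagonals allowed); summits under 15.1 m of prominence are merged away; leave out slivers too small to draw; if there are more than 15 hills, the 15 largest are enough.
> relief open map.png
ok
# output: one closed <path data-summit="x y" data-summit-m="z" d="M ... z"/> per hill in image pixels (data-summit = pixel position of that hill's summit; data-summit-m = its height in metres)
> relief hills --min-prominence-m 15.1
<path data-summit="274 122" data-summit-m="1012" d="M400 16l-160 0-1 4 5 10 21 24-23 2-36 15-18 3-6 4-9 8-8 14-3 26-4 12-14 15-8 5-3 6-1 4 8-3 18 7 26 4 33 18-8 26 1 7-14-5-16 0-16 6-6 8 6 38 6 11 30 8 26-1 8 4 19 16 3 12-1 16-9 18-27 30-3 12 118 0-4-34-12-14-6-3-40 0-13-3 11-11 48-20 8-9 3-10 0-16-6-24-9-14 2-10 8-10 8-5 8 1 9 4 5 14 6 4 20 5 20-1z"/><path data-summit="76 330" data-summit-m="791" d="M88 252l-24 4-7 8-5 22-8 9-28-1 0 106 200 0 5-16 25-26 4-6 6-16-3-24-19-16-8-4-26 1-32-7-18 7-16 3-8-1-18-11-8-8-5-20z"/><path data-summit="138 16" data-summit-m="970" d="M238 16l-194 0-3 16-14 32-1 12 17 20 12 12 10 16 24 58 3 38 17-20 10-20 13-12 4-10 8-5 14-15 4-12 3-26 8-14 9-8 6-4 18-3 36-15 23-2-19-20z"/><path data-summit="370 268" data-summit-m="764" d="M336 217l-12 5-10 14 0 6 9 14 6 24 0 16-3 10-8 9-48 20-10 12 28 1 38-16 24 7 10 0 18-13 22-2 0-80-20 1-20-5-6-4-6-15z"/><path data-summit="120 226" data-summit-m="582" d="M112 198l-15 14-6 10 0 18 9 36 8 8 22 12 20-3 18-7 6 1-7-5-3-8-1-14-8-30-23-22z"/><path data-summit="400 376" data-summit-m="625" d="M400 325l-22 1-18 13-10 0-24-7-38 16-16 0 40 1 6 3 12 14 4 34 66 0z"/><path data-summit="168 192" data-summit-m="643" d="M140 165l-4 0-17 15-8 14-1 7 2-3 20 10 23 22 3 7 6-9 16-6 16 0 14 4-1-6 8-22-1-5-32-17-18-2z"/><path data-summit="36 124" data-summit-m="681" d="M24 77l-8 1 0 68 8-1 26 9 17 40 5 5 8 4 10 14-1-35-24-58-10-16z"/><path data-summit="16 174" data-summit-m="689" d="M24 145l-8 1 0 98 12-1 9-5 8-24 11-19 13 1-18-42z"/><path data-summit="30 274" data-summit-m="718" d="M36 239l-8 4-12 1 0 49 28 2 8-9 5-22 7-8 20-4 10 2-2-4-40-1z"/><path data-summit="16 16" data-summit-m="864" d="M44 16l-28 0 0 61 11 1 0-14 14-32z"/>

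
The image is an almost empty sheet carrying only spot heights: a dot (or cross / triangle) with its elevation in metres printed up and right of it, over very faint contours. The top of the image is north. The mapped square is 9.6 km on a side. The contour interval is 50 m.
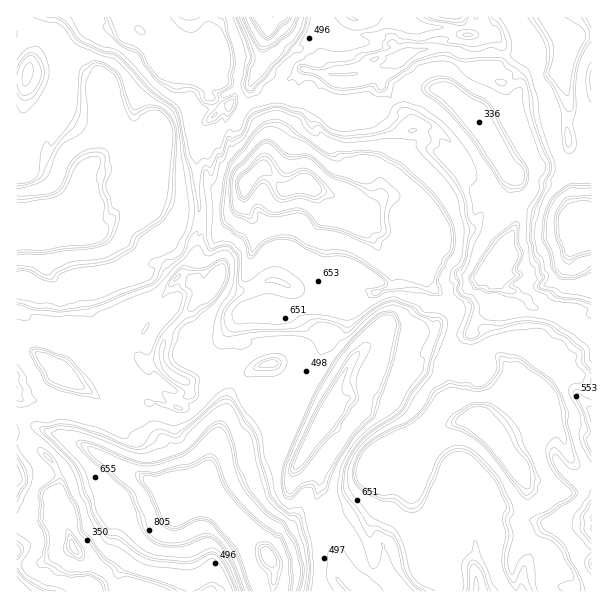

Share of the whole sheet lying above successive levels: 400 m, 90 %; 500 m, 68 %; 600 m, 56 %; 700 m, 30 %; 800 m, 25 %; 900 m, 9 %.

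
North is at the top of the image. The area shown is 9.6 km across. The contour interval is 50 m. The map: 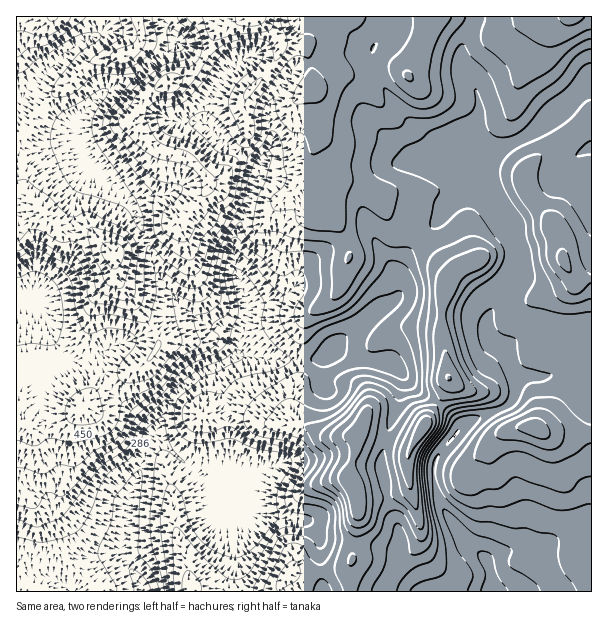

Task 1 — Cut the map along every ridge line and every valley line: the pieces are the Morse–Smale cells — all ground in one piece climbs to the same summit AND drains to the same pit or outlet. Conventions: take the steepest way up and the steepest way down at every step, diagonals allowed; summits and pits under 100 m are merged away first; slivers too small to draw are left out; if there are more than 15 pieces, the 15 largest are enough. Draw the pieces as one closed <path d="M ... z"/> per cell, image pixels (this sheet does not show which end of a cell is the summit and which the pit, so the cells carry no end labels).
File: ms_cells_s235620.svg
<path d="M429 16l-264 0-1 5 12 18 0 5-9 10-27 19-35 18-23 23-6 9-1 7-6-4-13-5-32-23-8 3 0 49 26 0 35-11 11 28 23 17 22 22 6 12 3 15 9 18 1 12 5 10 23 30 18 15-15-2-12 3-36 19-25 10-12 8-29 4-13-12-4-7-4-20-8-16-7-7-17 5 1 289 307-1-4-12 0-39-4-10-8-8-59-10-18-12-16-6-10-11 4 1 13-6 7-8-3-63-12-39 26-13 24 5 57-2 24-22 29-23 19-11 5-6 2-30 9-15 9-9 0-3-11-10-11-5-8-8-16-24-18-10-16 0-22-24-2-9 6-15 0-14-2-18-6-13 23-15 9 0 15 6 9 0 25-10 15 4 20-47z"/><path d="M335 349l-5 0-9 9-6 2-51 0-24-5-26 13 12 39 3 63-7 8-16 7 9 9 16 6 18 12 59 10 16 18 30 2 4-20-2-24 25 0 5-3-6-31 8-33 9-23 6-31-8-10-6-3-27-3z"/><path d="M77 139l-35 11-26 2 0 150 7 0 10-4 7 7 6 12 6 24 4 7 13 12 29-4 12-8 25-10 32-18 26-5-13-12-23-30-5-10-1-12-6-11-6-22-6-12-22-22-23-17z"/><path d="M474 16l-43 0-7 23-16 35-15-4-25 10-9 0-9-4-15-2-23 15 6 13 2 18 0 14-6 15 2 9 22 24 16 0 18 10 16 24 8 8 11 5 12 11 21-22 5-9 8-9 17-7 15-1 7 2-10-30-6-7-13-4 17-43-4-18-14-29 0-15 12-25z"/><path d="M591 350l-13 14-17 9-19 5-15-2-9 3-4 19-7 8-42 18-27 32-4 6 0 21 5 18 27 41 20 18 18-8 20-5 15 0 31-15 22-4z"/><path d="M591 84l-4 1-24 24-33 25-42 20-14 2 8 8 4 6 6 24 18 33 7 22 0 17-3 9-27 45 0 13 3 6 15 12 11 29 11-4 15 2 19-5 17-9 14-14 0-71-17-1-3-2-8-15-2-16-6-15-10-17-16-16-6-12 2-15 14-14 52-39z"/><path d="M485 192l-15 1-17 7-8 9-5 9-20 21 31 33 0 6-5 7-4 18 0 35 8 43-11 23 18 16 4 8 19-12 27-10 7-8 3-15-12-32-13-9-5-9 1-18 26-40 3-9 0-17-7-22-16-29z"/><path d="M591 16l-116 1-13 31 0 15 14 29 4 18-12 28-4 16 24 0 34-15 41-30 24-24 5-2z"/><path d="M438 403l-6 8-23 41 0 36-21 9 2 10 8 21 2 18-2 4-6 0-38-8-5 28 2 22 141-1 0-18-6-15-20-16-22-32-6-13-4-14 0-21 6-10 20-23-3-9z"/><path d="M420 240l-11 11-9 15-2 30-2 4-22 13-43 35 31 13 22 1 11 5 22 24 21 12 12-22-8-43 0-35 4-18 5-7 0-6z"/><path d="M164 16l-57 0-3 11-8 10-15 5-9 6-52 50 7 2 29 21 13 5 6 4 1-7 6-9 23-23 35-18 27-19 9-10 0-5-7-9z"/><path d="M591 118l-51 38-16 17 0 12 6 12 16 16 10 17 6 15 2 16 11 17 17 0z"/><path d="M591 529l-21 3-31 15-15 0-32 9-5 4 5 13 0 18 99 1z"/><path d="M105 16l-88 0-1 83 2 1 6-4 48-48 9-6 15-5 8-10z"/><path d="M404 376l-7 32-9 23-8 33 7 32 22-8 0-36 29-48-6-6-15-7z"/>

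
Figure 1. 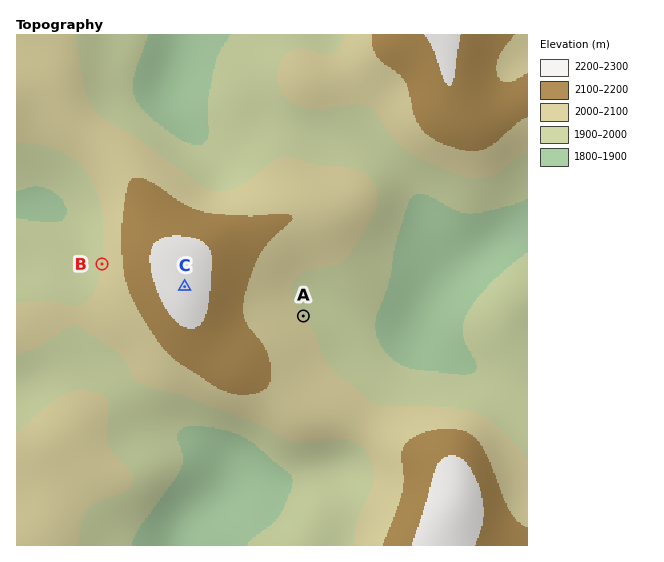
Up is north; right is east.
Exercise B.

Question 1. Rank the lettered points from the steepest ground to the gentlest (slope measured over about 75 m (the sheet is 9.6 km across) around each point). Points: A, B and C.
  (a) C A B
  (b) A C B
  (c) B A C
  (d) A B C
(c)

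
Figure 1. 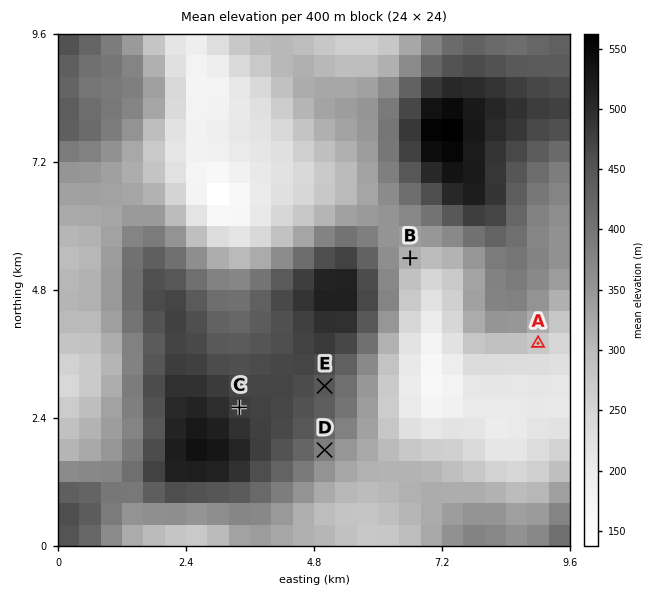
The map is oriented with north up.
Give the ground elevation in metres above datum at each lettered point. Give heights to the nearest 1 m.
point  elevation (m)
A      272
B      315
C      479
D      385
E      444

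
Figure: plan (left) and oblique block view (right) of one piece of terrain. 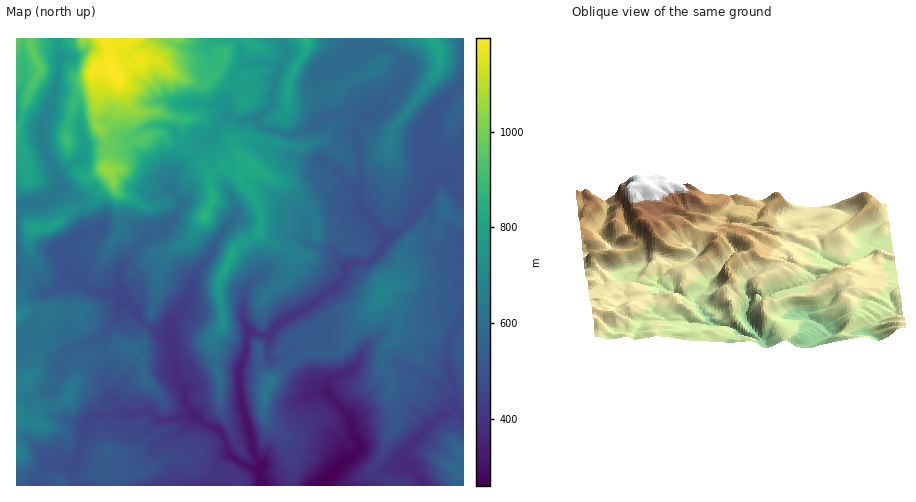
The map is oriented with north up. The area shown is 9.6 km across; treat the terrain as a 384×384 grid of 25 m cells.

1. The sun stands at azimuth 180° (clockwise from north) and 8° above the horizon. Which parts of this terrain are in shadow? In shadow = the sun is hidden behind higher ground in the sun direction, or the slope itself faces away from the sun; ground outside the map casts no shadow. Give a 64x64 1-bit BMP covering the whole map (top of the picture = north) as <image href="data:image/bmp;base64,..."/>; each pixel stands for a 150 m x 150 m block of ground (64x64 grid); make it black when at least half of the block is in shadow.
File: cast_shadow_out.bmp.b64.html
<image width="64" height="64" href="data:image/bmp;base64,Qk0+AgAAAAAAAD4AAAAoAAAAQAAAAEAAAAABAAEAAAAAAAACAAATCwAAEwsAAAIAAAAAAAAA////AAAAAAAAAAAAAAABgAYAAADAA4eABiAAAcADwwAAABAHgAHgBgAAGAdAAOAewA/AAkAA4BzAD8AEAAAAMwAOA/iAAAAPAQQc+AAAAB8fA9/ggAAADyAAYMEABgAHiAABAAAEAAIeAAAAADgAAB4ABAAAAAAAAwAMAHAAAAADgBwACAOAAOGAGAR8AAAA8YAYANwAAABAAAAAHgAAAAAAAAAYAAAAADHQADwAAAAAC/BwfgAIAAAD8HAvgAAAAAPgeQ/gAACAA8A7A/AAAMADgDAA/AAA//gAAAA/wAD/+AAAAB+AAJ/wAAAwB8AAh8AAADAD7gADwAAYAAF+AAAAABwAAPwAEAAAHAAAfAAQAAAOAHA+AAAIPg8A4B4AAAw/D4HAHwAADB8HwAAfgHwEBwfAABPA/gACA8AAAcF/AADjgAAA43+AOOEAIAAnf4B+YAAgAA4PAMRoAGAADAYAAAAAwAAMBAAAAA/AAAgQ5wAQHgAAABD/ABB/gAAAMF8AAP4AAABwHgAB8AAAACAAAAjP8AAAAwBkB//wCAAHADwH+PgMAIYAAAfwNg4AAgAH4hgBDwACAH/wCAAPAAEAHIAAAAeBAgAAAAAAA8EAAAAAAAADwAAAAMACAQHgAOABgPMAwOAZ4AIA8wBwYBnwDAADgDwAEHB/5AGAHAAAID4OOAAADg=="/>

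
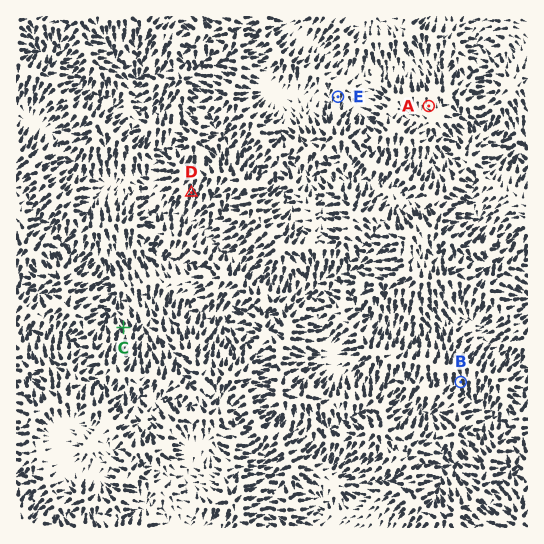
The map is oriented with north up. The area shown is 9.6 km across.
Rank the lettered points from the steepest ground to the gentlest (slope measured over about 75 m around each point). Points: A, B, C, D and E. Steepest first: D B C E A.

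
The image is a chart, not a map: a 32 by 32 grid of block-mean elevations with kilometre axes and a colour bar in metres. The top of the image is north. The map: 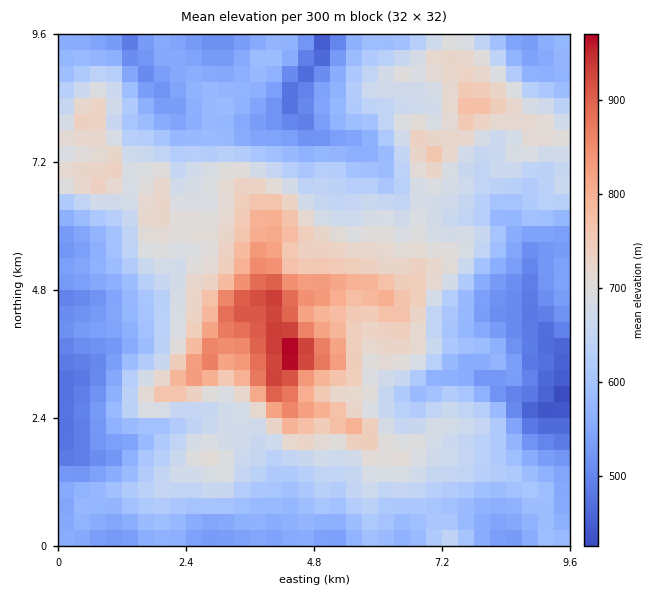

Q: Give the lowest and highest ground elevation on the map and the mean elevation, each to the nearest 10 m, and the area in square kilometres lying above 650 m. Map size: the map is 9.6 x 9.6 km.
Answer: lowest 420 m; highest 980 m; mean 640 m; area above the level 41.8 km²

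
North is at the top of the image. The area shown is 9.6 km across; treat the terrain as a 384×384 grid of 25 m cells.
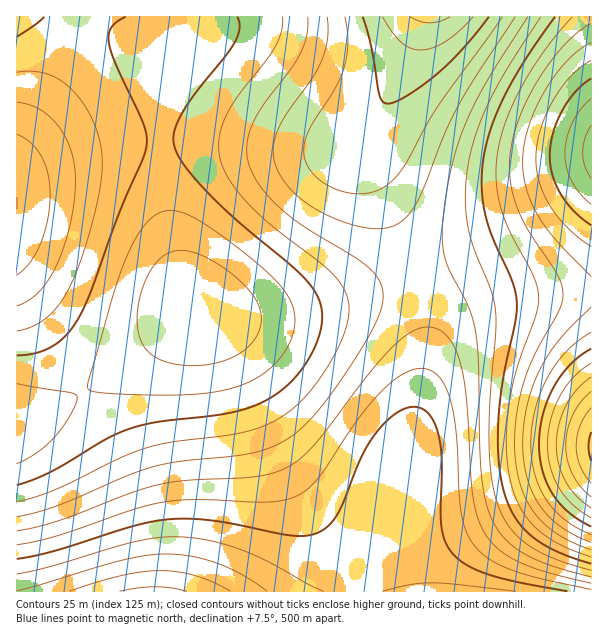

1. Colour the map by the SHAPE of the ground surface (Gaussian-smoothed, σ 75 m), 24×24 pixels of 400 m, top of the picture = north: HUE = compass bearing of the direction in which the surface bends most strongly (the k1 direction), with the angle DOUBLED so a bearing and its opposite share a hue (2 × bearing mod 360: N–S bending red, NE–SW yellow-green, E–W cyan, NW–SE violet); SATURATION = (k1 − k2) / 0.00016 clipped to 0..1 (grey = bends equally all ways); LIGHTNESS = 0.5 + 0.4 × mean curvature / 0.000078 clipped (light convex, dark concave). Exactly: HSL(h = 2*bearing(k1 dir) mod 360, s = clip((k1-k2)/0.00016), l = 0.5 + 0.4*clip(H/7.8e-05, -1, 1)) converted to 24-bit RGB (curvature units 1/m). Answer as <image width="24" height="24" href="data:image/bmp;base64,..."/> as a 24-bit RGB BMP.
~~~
<image width="24" height="24" href="data:image/bmp;base64,Qk32BgAAAAAAADYAAAAoAAAAGAAAABgAAAABABgAAAAAAMAGAAATCwAAEwsAAAAAAAAAAAAArI9Bl4FTgnZkamt1WWd9R2ODQnCKSY+VT6COVauBYrJ3cbl2f7eFi6yfi5Gumn3AsWfXz0vw8jv//zz5/zjt/zLn9jTh0k/Uqaplk5hweoh2bYCGW3aKSm2MRnaOTpKVU56LVqp9XbNyZ71ubLx4b7CQcJynZmOtgkXFqxvn5Az//yP6/zfr/0nl+13i4oTYl6iHh5yIf5WWboeWXXqVTnCSS3eQU5GUWJyIWah4XLRsYMBkXsBqV7J/VqCcTWOXUjafbhayrADZ+Af//zTw/1/q+ozn7rzlnLGtkqGqg5Clc4ChYHOeU2uWUnORW42SXpqEXqZyXrRkY8JeVcFaSaxsR4+BPV59Lyl4PBF9bASkywDq/S///HTz97nv8tnuo63FlZi+iYW3e3WuaGWmWF2aWWuRZIiOZpZ/ZKRsZrNgb8JdWL9PRZ9aPnxpMFJiHiRUGQxNNwlyhhG+yz3r5pLv89b179zuqabapZbTn4TKlnO/h2WyclqjZWGSb4GKcJN6bqJqdrJkf8FeabtNRY9JOWhSJ0RKFB42CAkrEwtMRCCahVHSw6nk5Nvw49/srprfs4ratXnUtGrMq2C/mFyvhmecfnuOf5KBgKJ4h7BykLxsf7JdU4dRP2JVJj5HER4wBxEsCBY/IEGLTnvHpL7c3eju3+zrqXrVvG/WyWTWz13SyVvHuGC6onGolIWbj5mVjqSMlK+JnbeGkal7aYZxTGRuLEJbFChFBRYuBihIFm2OLcbRfdzMxuzb2fLcpFnKxFPR1VDS1FPHzly9wWu2sn+wo5Gnm5+knKqinLCcprOcnaOUeHuPUlmEMkNzGTJeCCVHBjtYD4uTG86pTOSdi+uiy/XFnD26xzvJ0ELA0U+4zWO0xXuxupGyraCypamyprK1qLa2q7KzpZysiXinYFKhODyPIDd6DTRjCk9qEJOKFb9+HedfSO1Mm/RxhTeWrTinxDuryFKpyG+rxY6vv6a3s668rrXArLjDq7TDqqnBqZi/lne+d1S8TTquKTGWGDp8FVp3G4t6G6RYF8IoPOQPiv4SazN0jTuFqUWQuF6ZvYCjwqOww7m+ucDGtMLNsL7Qq7TQp6TPqZPQn3bSjVjRbTrNRS20JS6SKFN8MHlrKYM3OJUaXKsIibwAVTNedkNyj1V+o2+IsI+VwLeswMi6t8rDsMrMqL/MoK3LmJTLn4LOoWrTnFLWjTrUci3DUS2hPzmBTWFrU3BCZoMofpYRnKgASDVWZktpfWRzlIF6rayOu8aguc+ppMikncGslrm0jKCygXyxj2e4nVPCo0DKoDDMkSy/ei2qcTqUe1CBe1lVjXhDpJAtvqUZPzhSV1NhcnVqipdzobWAtc6QtNSVnsiNiLqFf6iJepaUb2qRflaYj0ekmTuvnTK1miy2kCqwkjSpo0Wgn1F7plJSt3JJyZBCOz5QUmFgY31gfaFlmb1xsdR+s9eAnch0h7VpdZ5jan9lYl9saE9xdUZ9gD6LiTaZjjClkCuunjC2uz69u1Klu2SOv3J8x45+O0tRTWhZWYVVdKlXlMJhstdrt9popclYkrNKfJBKZ3FJVlZIUEVMWUNZYUBoajx7cjePezCjkzK5s0XHyGLJyn2+zZe50rG7OlVSR21TU4lOcKpOlMNSt9hXxNtPu8s5oag1goUzZGUwSksuPUAwPkI5P0FMRUBfTDx5VjSVcTW3mFDKtHXQyJjX17re5droOWFcRXdbTo5QbahRlb1VvdFY09VOyLo5ppQ2hnczaWIxTVEvOEcvMUw3NVVNNllkNVB4MDyQPzWvcVPEnH3LuqXU08nf4+LpO3V1R4VyU5RpZaVdkbNnu8RsybplvppVroFJlXFIe2tJX2dJQGRINmxXL3VrKnZ+JmeHIlCSLESmSk27gnq8qqPDxsfP4OffO3+ISJSMVp2DaKJ2iKh3tLZ+vaV5uIhtsXRjpGxej3NkcH9mUIhvOZJ+KpaPII2XGnSVFlWRIUudQluuc3yuoKayv8m62ebNO4ScR5ujVaihbKWUgqKKp6iPs5aLt4GEtnyGrnyIoIWKh5eOZaqZPrisKLW3GZmtEXaeDU+NGEaQPFufbH2hlqeZvsuk2Om3PIWwRpq0VqayaqmtgaWnlp2kr5aluZGqvpGuvJaytqC1o7C0h7+7WMbKKb/UF5nADWyjB0GEEjiBNlCPZ3aQm6OGxM+L3++dQIHDSpTAV5+9Z6K5eZ+0i5eyoZW4tprCwaLJxKzNwrjOvsXQqcvSecDUQa7aGYnODFmlBC16DiVwMj59ZGR+pZ5u1tVu8fh9"/>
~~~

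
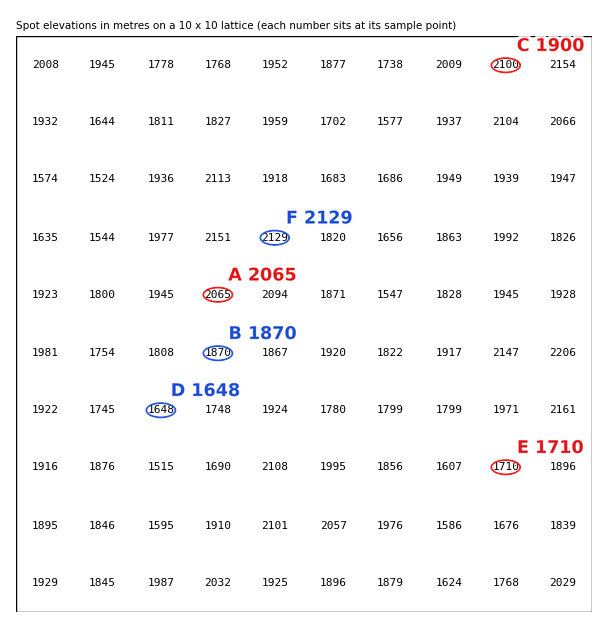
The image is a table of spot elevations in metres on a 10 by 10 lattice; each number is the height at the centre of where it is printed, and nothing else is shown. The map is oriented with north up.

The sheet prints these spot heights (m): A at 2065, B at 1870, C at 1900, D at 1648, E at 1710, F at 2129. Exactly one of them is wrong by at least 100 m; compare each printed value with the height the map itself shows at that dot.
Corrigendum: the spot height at C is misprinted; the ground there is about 2100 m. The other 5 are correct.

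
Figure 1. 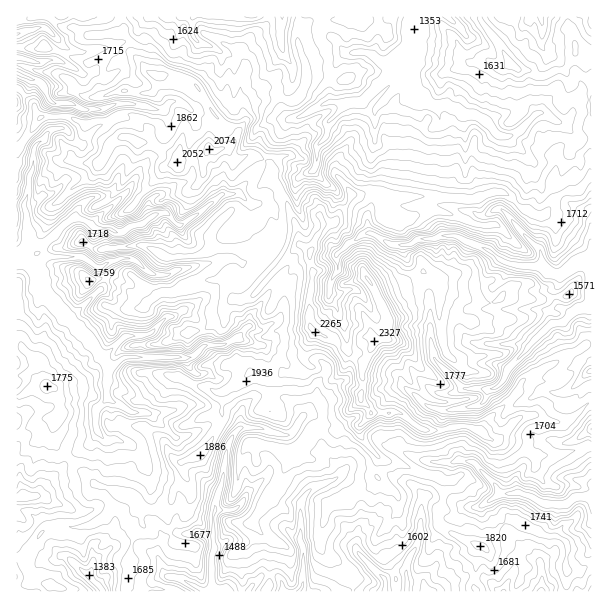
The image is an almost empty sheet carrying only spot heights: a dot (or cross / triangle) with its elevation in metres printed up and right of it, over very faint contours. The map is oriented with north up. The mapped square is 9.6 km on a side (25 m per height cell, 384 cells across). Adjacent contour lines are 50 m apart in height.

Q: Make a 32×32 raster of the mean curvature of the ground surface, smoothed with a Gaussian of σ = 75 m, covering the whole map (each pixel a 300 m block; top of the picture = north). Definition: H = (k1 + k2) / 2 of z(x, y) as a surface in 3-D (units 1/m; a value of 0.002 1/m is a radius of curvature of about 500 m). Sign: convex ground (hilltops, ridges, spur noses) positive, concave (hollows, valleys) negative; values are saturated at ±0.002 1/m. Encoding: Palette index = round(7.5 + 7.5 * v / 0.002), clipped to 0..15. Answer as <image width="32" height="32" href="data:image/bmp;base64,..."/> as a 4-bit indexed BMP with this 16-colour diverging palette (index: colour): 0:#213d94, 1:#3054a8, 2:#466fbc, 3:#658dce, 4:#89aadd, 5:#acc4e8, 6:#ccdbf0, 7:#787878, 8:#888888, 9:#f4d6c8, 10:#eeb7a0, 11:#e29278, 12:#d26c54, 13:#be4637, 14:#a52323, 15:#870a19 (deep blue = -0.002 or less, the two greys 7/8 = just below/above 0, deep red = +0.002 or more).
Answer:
<image width="32" height="32" href="data:image/bmp;base64,Qk12AgAAAAAAAHYAAAAoAAAAIAAAACAAAAABAAQAAAAAAAACAAATCwAAEwsAABAAAAAAAAAAlD0hAKhUMAC8b0YAzo1lAN2qiQDoxKwA8NvMAHh4eACIiIgAyNb0AKC37gB4kuIAVGzSADdGvgAjI6UAGQqHALzbGclxNJd3dps3d2tHksi2Ykq3a1ymd4qwksZ4tpTIqFtFha1zqNWpKJhHjrZXxmy7p5h1OctRulW7HKiY3LSoVGeYm1MslJuWayxRfoErEomqtKuDh8U5qaonixAJlIdqp3RqkMaIdEmGzNdIukSIh4h03fDZm5dItyMBuIq6iZg0aXK0ikaoaRO6WvpURnm4PpR8nRXEdo2d6eyrq8aWqENnUUpJllS/ihVkelhrnbl0ic3Jt4hWbUNqAwfGd3p4Y8mTnbqJkp4lscyQvJXKhjapVAF0aGl9nGaVeAm8qHJaAM+uB3f8PNY5WalhPKcl3O0Bi3dl44joaWh4liGzXBed6lm6hOB3tVqIfKr2tJ+q8AepaZTxn4erqYmyOFdQMAv6hnZ30K50+awBdXRVj9v+pbiIW9YDAAAAXxe2OyMHAECreGmesu7HvfCstQzxlfROB4WF96WompoZynMpe2c7WrNawaDqqZh460ecOKj2d9e2l8QPg4d3iHhYeYXGmaeY3YueKrN4iIh2enmxN3u5WHbDOLHWmHV8JHl5f9c3hVeYl0JVdneGQktDadM5+HpH1YiMg0R3RlqHZpg05lVb3YaXpbnqZ32IiJqIY0iIq2aFqVamZlZYuq6Emr85hohXSrkcdWe2V7K4hZpjuXllQ4VKS4m7pksrmFTY"/>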